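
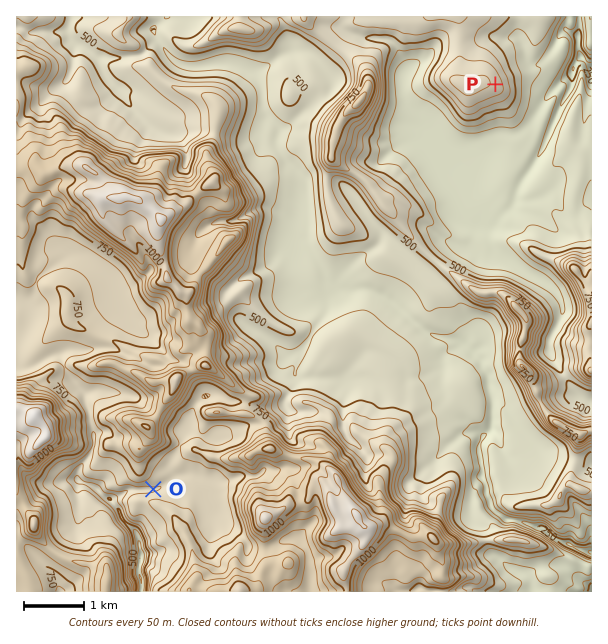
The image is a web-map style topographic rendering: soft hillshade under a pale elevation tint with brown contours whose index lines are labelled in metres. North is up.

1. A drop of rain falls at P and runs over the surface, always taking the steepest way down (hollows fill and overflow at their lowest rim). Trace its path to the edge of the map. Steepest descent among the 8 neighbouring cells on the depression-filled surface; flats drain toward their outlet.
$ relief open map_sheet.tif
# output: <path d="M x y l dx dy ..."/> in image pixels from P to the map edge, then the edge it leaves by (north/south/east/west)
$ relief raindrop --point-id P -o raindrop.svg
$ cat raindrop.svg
<path d="M495 84l36 0 12 11 6 0 23-23 0-4 6-8 6 0 7 8"/>
exit: east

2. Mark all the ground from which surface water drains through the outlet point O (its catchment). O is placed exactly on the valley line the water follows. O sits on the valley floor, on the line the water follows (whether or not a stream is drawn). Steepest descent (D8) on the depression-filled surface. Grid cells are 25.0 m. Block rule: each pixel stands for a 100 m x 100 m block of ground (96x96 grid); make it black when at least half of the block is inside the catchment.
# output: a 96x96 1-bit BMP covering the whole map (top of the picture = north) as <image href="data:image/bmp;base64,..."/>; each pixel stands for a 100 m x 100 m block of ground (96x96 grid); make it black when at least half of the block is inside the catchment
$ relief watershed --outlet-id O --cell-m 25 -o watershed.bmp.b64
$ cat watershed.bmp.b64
<image width="96" height="96" href="data:image/bmp;base64,Qk2+BAAAAAAAAD4AAAAoAAAAYAAAAGAAAAABAAEAAAAAAIAEAAATCwAAEwsAAAIAAAAAAAAA////AAAAAAAAAAAH/wAAAAAAAAAAAAAH/wAAAAAAAAAAAAAD/4AAAAAAAAAAAAAD/4AAAAAAAAAAAAAD/4AAAAAAAAAAAAAD/8AAAAAAAAAAAAAH/8AAAAAAAAAAAAAH/4AAAAAAAAAAAAAH/4AAAAAAAAAAAAAP/4AAAAAAAAAAAAAP/4AAAAAAAAAAAAAf/4AAAAAAAAAAAAA//8AAAAAAAAAAAAB///AHAAAAAAAAAAD///gHAAAAAAAAAAH///+OAAAAAAAAAAH///+MAAAAAAAAAAH///+MAAAAAAAAAAH////8AAAAAAAAAAP////4AAAAAAAAAAf////wAAAAAAAAAA/////gAAAAAAAAAA////wAAAAAAAAAAA///+AAAAAAAAAAAAf//8AAAAAAAAAAAAP//8AAAAAAAAAAAAP//8AAAAAAAAAAAAP//8AAAAAAAAAAAAH//4AAAAAAAAAAAAD//gAAAAAAAAAAAAD//AAAAAAAAAAAAAB//AAAAAAAAAAAAAB//AAAAAAAAAAAAAA//AAAAAAAAAAAAAA/8AAAAAAAAAAAAAAf4AAAAAAAAAAAAAAPwAAAAAAAAAAAAAADAAAAAAAAAAAAAAAAAAAAAAAAAAAAAAAAAAAAAAAAAAAAAAAAAAAAAAAAAAAAAAAAAAAAAAAAAAAAAAAAAAAAAAAAAAAAAAAAAAAAAAAAAAAAAAAAAAAAAAAAAAAAAAAAAAAAAAAAAAAAAAAAAAAAAAAAAAAAAAAAAAAAAAAAAAAAAAAAAAAAAAAAAAAAAAAAAAAAAAAAAAAAAAAAAAAAAAAAAAAAAAAAAAAAAAAAAAAAAAAAAAAAAAAAAAAAAAAAAAAAAAAAAAAAAAAAAAAAAAAAAAAAAAAAAAAAAAAAAAAAAAAAAAAAAAAAAAAAAAAAAAAAAAAAAAAAAAAAAAAAAAAAAAAAAAAAAAAAAAAAAAAAAAAAAAAAAAAAAAAAAAAAAAAAAAAAAAAAAAAAAAAAAAAAAAAAAAAAAAAAAAAAAAAAAAAAAAAAAAAAAAAAAAAAAAAAAAAAAAAAAAAAAAAAAAAAAAAAAAAAAAAAAAAAAAAAAAAAAAAAAAAAAAAAAAAAAAAAAAAAAAAAAAAAAAAAAAAAAAAAAAAAAAAAAAAAAAAAAAAAAAAAAAAAAAAAAAAAAAAAAAAAAAAAAAAAAAAAAAAAAAAAAAAAAAAAAAAAAAAAAAAAAAAAAAAAAAAAAAAAAAAAAAAAAAAAAAAAAAAAAAAAAAAAAAAAAAAAAAAAAAAAAAAAAAAAAAAAAAAAAAAAAAAAAAAAAAAAAAAAAAAAAAAAAAAAAAAAAAAAAAAAAAAAAAAAAAAAAAAAAAAAAAAAAAAAAAAAAAAAAAAAAAAAAAAAAAAAAAAAAAAAAAAAAAAAAAAAAAAAAAAAAAAAAAAAAAAAAAAAAAAAAAAAAAAAAAAAAAAAAAAAAAAAAAAAAAAAAAAAAAAAAAAAAAAAAAAAAAAAAAAAAAAAAAAAAAAAAAAAAAAAAAAAAAAAAAAAAAA="/>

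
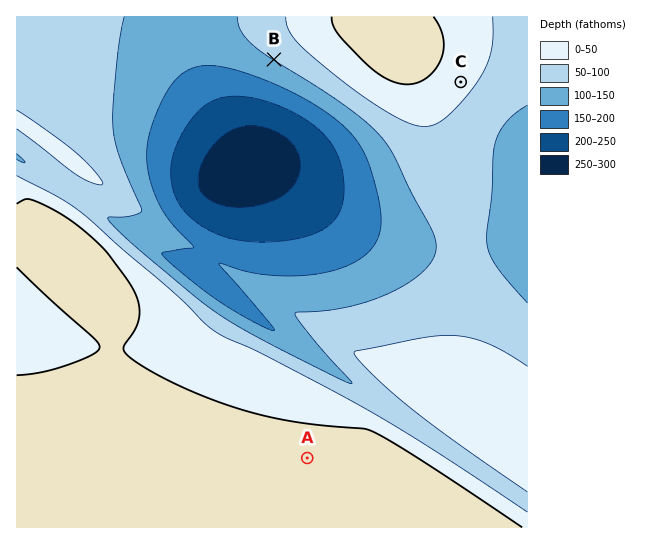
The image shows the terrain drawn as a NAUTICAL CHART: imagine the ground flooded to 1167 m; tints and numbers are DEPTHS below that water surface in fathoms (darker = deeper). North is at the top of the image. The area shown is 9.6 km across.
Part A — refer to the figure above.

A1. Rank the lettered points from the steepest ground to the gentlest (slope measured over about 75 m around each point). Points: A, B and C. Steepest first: B C A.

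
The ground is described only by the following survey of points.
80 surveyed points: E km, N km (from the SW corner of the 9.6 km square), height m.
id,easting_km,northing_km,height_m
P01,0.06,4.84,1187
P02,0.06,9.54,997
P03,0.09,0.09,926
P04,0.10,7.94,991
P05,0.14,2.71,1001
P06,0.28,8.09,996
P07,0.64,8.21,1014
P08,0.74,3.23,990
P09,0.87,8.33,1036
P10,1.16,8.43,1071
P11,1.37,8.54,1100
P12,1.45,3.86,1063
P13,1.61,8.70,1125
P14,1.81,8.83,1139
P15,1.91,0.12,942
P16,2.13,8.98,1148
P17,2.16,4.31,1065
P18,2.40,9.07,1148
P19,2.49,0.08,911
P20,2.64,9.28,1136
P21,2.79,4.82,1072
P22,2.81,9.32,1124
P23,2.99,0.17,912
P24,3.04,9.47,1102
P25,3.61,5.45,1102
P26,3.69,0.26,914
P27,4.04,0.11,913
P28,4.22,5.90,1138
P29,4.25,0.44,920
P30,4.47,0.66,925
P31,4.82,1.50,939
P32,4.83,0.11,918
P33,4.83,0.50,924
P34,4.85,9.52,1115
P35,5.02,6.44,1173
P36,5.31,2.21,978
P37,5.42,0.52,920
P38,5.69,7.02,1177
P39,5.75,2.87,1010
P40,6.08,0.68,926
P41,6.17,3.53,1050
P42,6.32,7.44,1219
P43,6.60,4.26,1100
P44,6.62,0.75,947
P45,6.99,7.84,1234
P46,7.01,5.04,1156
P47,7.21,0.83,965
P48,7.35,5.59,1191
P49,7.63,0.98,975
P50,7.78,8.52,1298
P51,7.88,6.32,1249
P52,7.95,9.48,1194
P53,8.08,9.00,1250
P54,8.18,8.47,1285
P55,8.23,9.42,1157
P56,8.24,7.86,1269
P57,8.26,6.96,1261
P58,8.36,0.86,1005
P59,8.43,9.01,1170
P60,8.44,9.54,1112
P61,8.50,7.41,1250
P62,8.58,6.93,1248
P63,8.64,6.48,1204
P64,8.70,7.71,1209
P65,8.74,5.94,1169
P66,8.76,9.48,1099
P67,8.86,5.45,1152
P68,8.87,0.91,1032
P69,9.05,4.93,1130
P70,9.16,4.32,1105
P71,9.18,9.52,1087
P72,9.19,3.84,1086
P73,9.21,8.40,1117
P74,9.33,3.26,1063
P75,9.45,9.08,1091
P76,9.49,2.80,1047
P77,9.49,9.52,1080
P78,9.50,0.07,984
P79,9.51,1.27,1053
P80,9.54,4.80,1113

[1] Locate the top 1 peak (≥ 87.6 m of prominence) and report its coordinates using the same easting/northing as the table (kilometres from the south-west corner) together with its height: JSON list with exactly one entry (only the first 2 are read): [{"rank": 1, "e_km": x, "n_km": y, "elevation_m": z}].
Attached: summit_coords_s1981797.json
[{"rank": 1, "e_km": 7.94, "n_km": 8.46, "elevation_m": 1305}]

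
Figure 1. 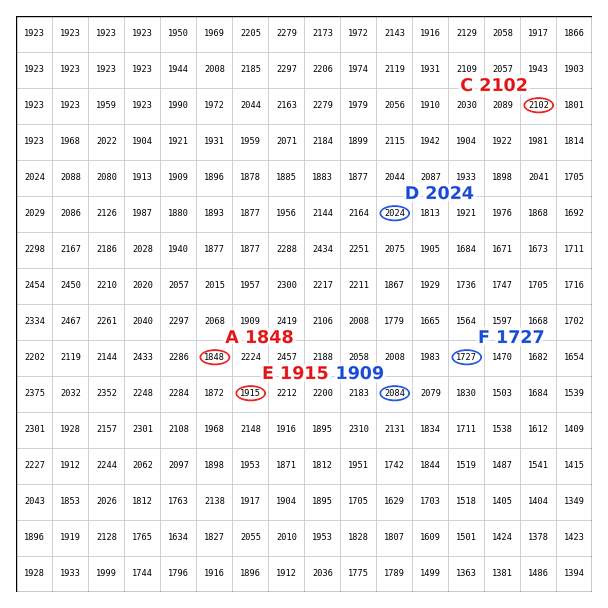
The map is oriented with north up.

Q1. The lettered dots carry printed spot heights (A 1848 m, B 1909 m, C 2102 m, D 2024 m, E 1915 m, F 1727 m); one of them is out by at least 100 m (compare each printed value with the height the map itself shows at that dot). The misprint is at B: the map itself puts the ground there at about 2084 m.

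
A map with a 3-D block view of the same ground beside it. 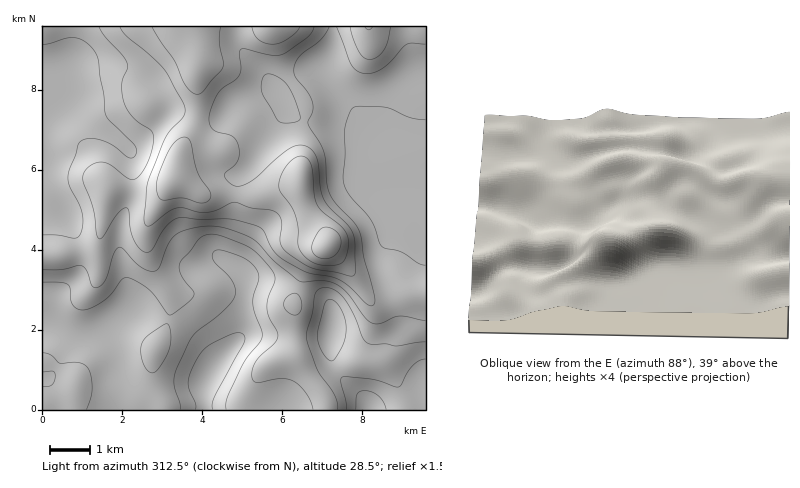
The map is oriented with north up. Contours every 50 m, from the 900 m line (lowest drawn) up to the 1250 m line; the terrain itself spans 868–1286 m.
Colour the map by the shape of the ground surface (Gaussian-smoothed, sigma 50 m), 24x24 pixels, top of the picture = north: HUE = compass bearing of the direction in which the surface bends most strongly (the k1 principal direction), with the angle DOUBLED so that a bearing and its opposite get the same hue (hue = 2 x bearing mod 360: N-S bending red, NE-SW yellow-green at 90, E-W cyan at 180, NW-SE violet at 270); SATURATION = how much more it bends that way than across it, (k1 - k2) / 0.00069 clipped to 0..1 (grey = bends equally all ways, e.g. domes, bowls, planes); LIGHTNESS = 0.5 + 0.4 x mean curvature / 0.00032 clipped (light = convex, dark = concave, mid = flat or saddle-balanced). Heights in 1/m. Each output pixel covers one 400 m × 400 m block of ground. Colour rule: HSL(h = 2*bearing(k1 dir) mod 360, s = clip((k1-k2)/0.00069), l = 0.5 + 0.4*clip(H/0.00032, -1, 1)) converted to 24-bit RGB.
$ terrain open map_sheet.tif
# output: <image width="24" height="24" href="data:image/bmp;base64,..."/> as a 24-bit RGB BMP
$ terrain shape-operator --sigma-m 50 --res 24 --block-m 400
<image width="24" height="24" href="data:image/bmp;base64,Qk32BgAAAAAAADYAAAAoAAAAGAAAABgAAAABABgAAAAAAMAGAAATCwAAEwsAAAAAAAAAAAAAinWmnmeju76JXWyVX2adfHacfWuTptKcpMvONSLGBAq4x6vTz6SYj4hrY3FlY1RlWFBpzfK65uzUVRB3IhQpWX9DotR/aHWUdFt9oHqnysypV2yVYV2Kg1mIqYdlpNxpiIpHMTdFGT5UU1aj6ZCcwXNrb2FVTEtcZc2Lsve4qQtBTAQjPGNiQ9NbXsRZXmVyYZWLYLWiyK+kileYXVR2ckeAyah8y89rhntcRmJlIVhYHGFhzn+08rvYwIfLapC2kPagMJenowCczp7ekqXak8eya5RbSVpVlZe0YpyTlHlgo1mDclSIUEaMzb2t1ruxnIOXYFh7QWJhElQ9G4BZ0pWo56Hb1KrZv+exIBZYRiyUy5SXqW9rrXuQvWaEX0ZXj3pYh1xPfHFMfnheY2OBTImkjbWg2piXuWuMk1OIZWZ8SX1pEj4nPEkUqI4T59wv7e0xERIoKS9OxEg72Y0uUnc2m1Nnt26veGpUjUVDpp5ASoFBVn5iUn1jZG9NyIhNtlxhpWqQeYCRZ3eSM0CASD+Hwbl/x8523uaMFC1WGhQ9iCAm9NyIYrigSm9ziZ1wZWeEh1Kw25ecf61KNH5UVGhhXk5QurNanKV2oIKno42jZYCdMFKfKkq10sTN1tnM6d3GIQ5CJQgrzsIv0f3Ocj7Pl264fpS2aG88LmdGw2eI7s3BOYufSjljcWlPhtN5c7W2dHaqrKW8eXm4PEqXKld7r7Vu1JRU6j0AMQIRFA4lzP/Odu+gUS+PlcLKgJLPl5ZLLppBIG9d9/LITjWcYSFzm8ZrXehrUnZyVo9ifZt0klF4cD5mNxwpYj4HbjcAogwArikpV//EzP/cKECeTlqhe6Z0amRXwL72ycrwFB/H7/CoRh55ciiS3vG7TLlNYEJRWaA8Ulc2XiYhSRkaRRY4xXF8gIbby8T72tvxyv3jKux2GBlOWWh7jWxceGNka6CPsGmhdBad9921JxhxWzWu+frRfpNMT0l5o4I+IhETWy8mZ0mDHbfhpd7qnbHXWrbW793c7OzfVWrhHg5cbV92g3hygHt9f49UZUBHRSVW+t2wIiWYJlOq+t7RvV5HQiVCnhgNZGgyPbuibbixMrh9KW5KoolUQbhBkv+f4fPYzwDKZxd9enCBgYGAf36BkIdrYjdjQzRV7+CNwcJIC0RX4Hd//oSQQR1lu5DQzezxOZrvdH/EiH+xN2Z3Vp1IlPp6Uv9haCMcUgougVBzf3yAgYF/gH5/kWaTdS2GV2CPwd6m3Lm4AzWicC20+snPeXfivPv5xdXvPDDgWWrKqH/TjmDRfoa/5f/MJZMyLg8sd0tpf3l8f4B+gH9+gH9+ZVKDRze2o7XX0urdsdbSCgahMBS489jY4enRbceUaTY+akM0P3pdS1+UmGe+xJ7P+/7NMyl0JRtOcm59f35/gH5+gH99gIB9WVZtQoNnPL5Qt9GBsGVKIRUuEyQ24r+Z9OS8kk5hizOFmbGAQa2LJXV4R4KfqM3R+enSoRjLLyV3bXCBfn6AgX6Bgn+CgYCCVlWPfpyhXKliiKhEiTYzWC5EEjoxO889+eLSsGGqT3W/v7LJl3ClPmFqK2xJSsQt98JduR12XDyAcm+AfX5/fn+AgX+BgICCXHuIcpiJmHx8lVdWeDlSiEZZO59KAaNL2MBw2YV4QYNnjmRdtl55cWKEUYBxYJJBuoonkWJJXVN3dnR+fX59fn99gYB8gYF8cH92YX9mfWhqo1aQpUemmYWstdW/LqSYUFIi/bIvbJ08OFlOm31llXyTa3OJe19xuKp3eaWIVFKFeXSAf357fX99gIF/gYF/fYB+c356X2RvcVNwj2yXmsuvoMSqiyaPbyZQ7PR9kLNUMUxFUo9DbIpoel16hmWAn8uYhWqheUqDgmhefYdfbINse4KAgIGDgIF9eHV/Z1d+Y12Hf6ySlr14fkA4URpGmWur8PLXt2t9VYCTTb+KTHJ6bE9dabxvebR5gkF+jDx5qkg8lqk1OYc2WIBidn9zeoRdanRmWlhwY4F6k55alV88eDRFTlN7ZMWO2NqvwaLJl7jUhEa4Vx46ipAwX9UaSVguWj1XbzeB0GKK3MqhSa5oO3RiZW9TfJZPUmpQU1ZacWZUinBMinNbaHeSe66tabqLn718uMGFgFFccgtety1pssp8pbpLN2MxJWtVIyFaun5z7ezOl6q7OjaThlx9mqO1WGKhTFiZZGSnkIuxlZ60dI2rgKOVgpx1mq1hv7lhXUF2NxN/1K/W5uLnwLPcqbrfGWnSCAtvx8CV5Oy7jad5OyiHnIKv"/>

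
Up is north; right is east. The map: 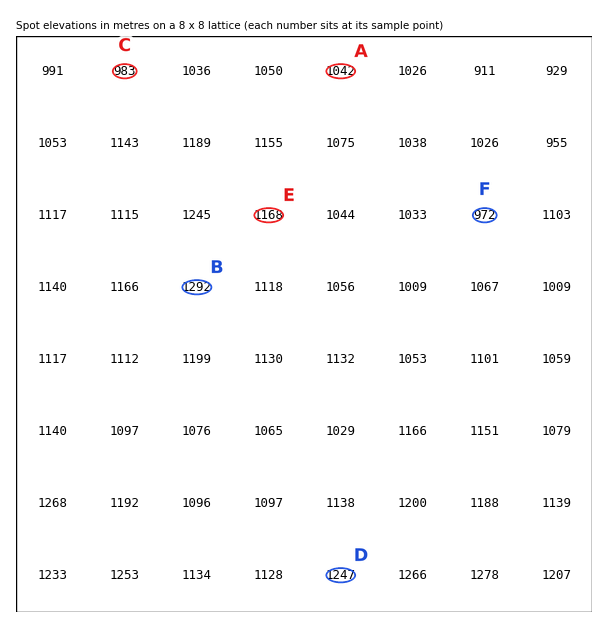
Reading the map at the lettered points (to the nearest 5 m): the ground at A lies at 1040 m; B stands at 1290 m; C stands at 985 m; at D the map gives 1245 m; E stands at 1170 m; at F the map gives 970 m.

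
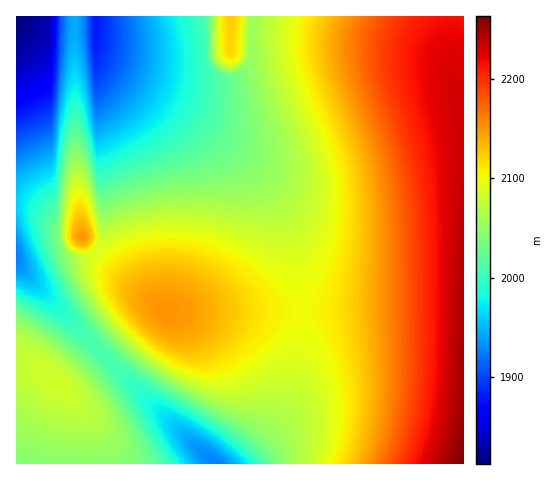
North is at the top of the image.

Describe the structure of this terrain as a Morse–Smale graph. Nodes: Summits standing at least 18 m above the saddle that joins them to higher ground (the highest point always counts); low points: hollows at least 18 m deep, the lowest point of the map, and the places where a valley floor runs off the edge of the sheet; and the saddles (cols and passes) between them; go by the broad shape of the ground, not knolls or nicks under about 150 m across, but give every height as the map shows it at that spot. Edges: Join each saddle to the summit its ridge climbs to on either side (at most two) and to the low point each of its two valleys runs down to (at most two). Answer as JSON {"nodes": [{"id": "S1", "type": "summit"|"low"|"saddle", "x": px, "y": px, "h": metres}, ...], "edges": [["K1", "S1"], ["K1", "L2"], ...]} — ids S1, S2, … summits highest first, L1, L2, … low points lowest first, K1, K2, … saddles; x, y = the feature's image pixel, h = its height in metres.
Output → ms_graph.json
{"nodes": [
{"id": "S1", "type": "summit", "x": 463, "y": 463, "h": 2264},
{"id": "S2", "type": "summit", "x": 167, "y": 311, "h": 2152},
{"id": "S3", "type": "summit", "x": 82, "y": 236, "h": 2150},
{"id": "S4", "type": "summit", "x": 231, "y": 18, "h": 2125},
{"id": "S5", "type": "summit", "x": 54, "y": 381, "h": 2083},
{"id": "L1", "type": "low", "x": 17, "y": 17, "h": 1812},
{"id": "L2", "type": "low", "x": 95, "y": 28, "h": 1879},
{"id": "L3", "type": "low", "x": 17, "y": 256, "h": 1924},
{"id": "L4", "type": "low", "x": 216, "y": 463, "h": 1927},
{"id": "K1", "type": "saddle", "x": 302, "y": 311, "h": 2102},
{"id": "K2", "type": "saddle", "x": 97, "y": 251, "h": 2089},
{"id": "K3", "type": "saddle", "x": 252, "y": 22, "h": 2057},
{"id": "K4", "type": "saddle", "x": 102, "y": 353, "h": 2011},
{"id": "K5", "type": "saddle", "x": 75, "y": 21, "h": 1944}],
"edges": [["K1", "S1"], ["K1", "S2"], ["K1", "L2"], ["K1", "L4"], ["K2", "S2"], ["K2", "S3"], ["K2", "L2"], ["K2", "L3"], ["K3", "S1"], ["K3", "S4"], ["K3", "L2"], ["K4", "S2"], ["K4", "S5"], ["K4", "L3"], ["K4", "L4"], ["K5", "S3"], ["K5", "L1"], ["K5", "L2"]]}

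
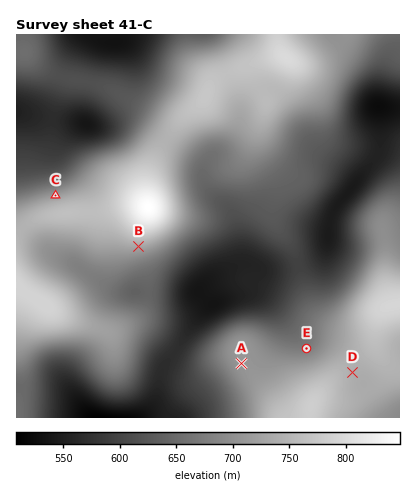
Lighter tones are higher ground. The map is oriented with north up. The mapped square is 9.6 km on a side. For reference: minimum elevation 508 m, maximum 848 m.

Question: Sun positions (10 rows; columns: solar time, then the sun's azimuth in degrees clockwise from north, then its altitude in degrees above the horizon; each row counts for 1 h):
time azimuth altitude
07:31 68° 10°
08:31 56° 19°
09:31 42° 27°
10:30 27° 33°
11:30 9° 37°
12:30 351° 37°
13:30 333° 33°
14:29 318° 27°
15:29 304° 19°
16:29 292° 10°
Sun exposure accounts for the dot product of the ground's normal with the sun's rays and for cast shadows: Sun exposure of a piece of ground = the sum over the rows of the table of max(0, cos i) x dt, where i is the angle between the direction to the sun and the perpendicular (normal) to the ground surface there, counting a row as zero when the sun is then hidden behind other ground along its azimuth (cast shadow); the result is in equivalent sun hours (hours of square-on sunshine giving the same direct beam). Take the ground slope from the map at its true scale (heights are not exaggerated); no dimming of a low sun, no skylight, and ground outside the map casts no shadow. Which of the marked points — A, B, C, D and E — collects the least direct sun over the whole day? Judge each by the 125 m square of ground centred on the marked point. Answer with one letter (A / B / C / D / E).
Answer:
B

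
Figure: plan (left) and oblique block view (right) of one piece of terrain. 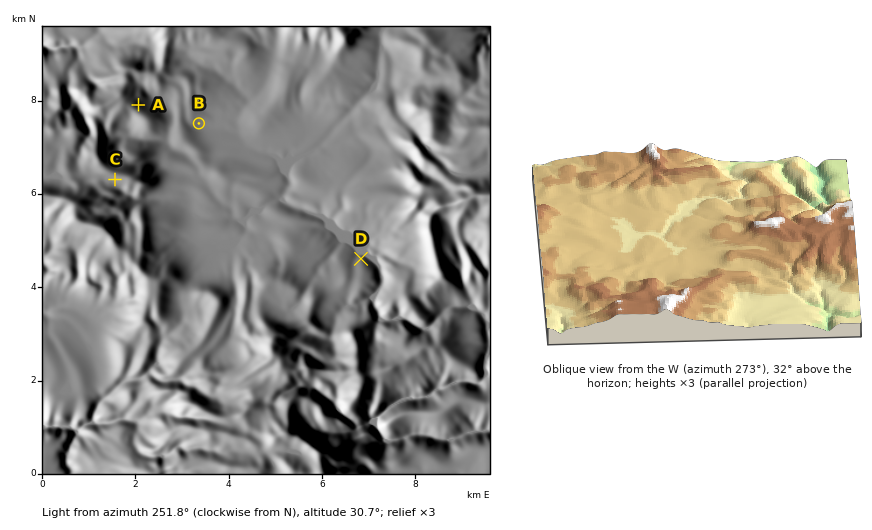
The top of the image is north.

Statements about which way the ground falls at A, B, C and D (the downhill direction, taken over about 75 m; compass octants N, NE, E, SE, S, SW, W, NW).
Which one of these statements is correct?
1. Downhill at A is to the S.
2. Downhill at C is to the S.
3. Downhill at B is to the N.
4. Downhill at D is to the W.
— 2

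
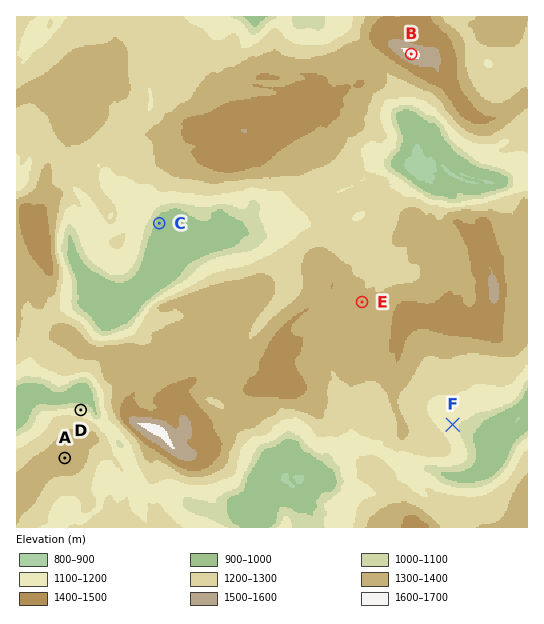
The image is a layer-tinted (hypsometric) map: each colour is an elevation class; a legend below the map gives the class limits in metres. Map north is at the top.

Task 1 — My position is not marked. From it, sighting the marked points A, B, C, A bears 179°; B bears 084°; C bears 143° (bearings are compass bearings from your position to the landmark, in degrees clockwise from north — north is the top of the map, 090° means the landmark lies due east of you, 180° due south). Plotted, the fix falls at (59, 91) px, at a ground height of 1360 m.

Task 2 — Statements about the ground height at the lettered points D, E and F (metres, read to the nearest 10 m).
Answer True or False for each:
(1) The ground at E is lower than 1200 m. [False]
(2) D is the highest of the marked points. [False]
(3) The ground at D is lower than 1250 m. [True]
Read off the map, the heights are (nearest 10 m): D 1100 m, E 1350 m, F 1110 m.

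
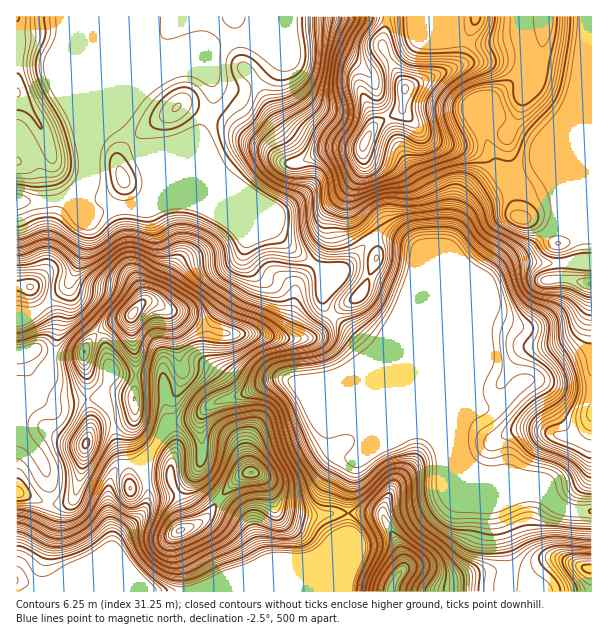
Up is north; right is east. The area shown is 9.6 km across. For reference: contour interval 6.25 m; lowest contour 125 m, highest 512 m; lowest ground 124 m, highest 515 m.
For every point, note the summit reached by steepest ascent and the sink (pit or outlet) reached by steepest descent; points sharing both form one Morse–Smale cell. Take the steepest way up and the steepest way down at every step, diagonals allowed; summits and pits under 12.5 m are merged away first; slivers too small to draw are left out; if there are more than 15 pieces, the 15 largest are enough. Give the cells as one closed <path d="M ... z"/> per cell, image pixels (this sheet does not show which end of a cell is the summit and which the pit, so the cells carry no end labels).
<path d="M591 16l-205 1-4 28 7 13 18-9 10-9 44-2 10 5 26 0 24-6 3 8 2 14-4 13-35 33-3 27 12 33-30 29-6 12-14 42 14 33 0 33-28-66 0-29-6-27-23-36-13-34-4-4-16 13-6 12-2 27-8 15-4 10 2 11 4 9 20 24 2 16-17 39-20 13-9 8 28 24 14 18 8 18 74 74 8 16 10 10 41 18 27-1 16 14 14 5 20-1 0-120-20 0-30-10-15 0-32 26-15 2-12-6-7 8 1-72 22-54 20-16 17-6 43 2 28-3z"/><path d="M386 16l-303 0-1 127 3 18 3 0 12-26 21-18 12-18 17-15 18-12 9-4 15 0 15 6 5 9 0 21-14 36-44 43-6 14-9 9 10 0 18-6 21 0 18 6 15 0 51 22 18 19 32 23 2 35 9 9 8-7 20-13 17-39-2-16-20-24-4-9-2-11 4-10 8-15 2-27 6-12 16-14-8-19-4-15-8-12 5-1 17-11-6-14 4-19z"/><path d="M188 200l-21 0-18 6-15 2-26 0-12 6-9 0-13-5 2 4 10 9 0 15-4 18-14 32 10 25 18 20 3 0 12-8 20-8 15-15 9 1 16 10 12 2 23 14 21 6 33 0 21 4 25 0 14-8 12-15-8-10-2-35-4-4-28-19-18-19-51-22-15 0z"/><path d="M149 301l-6 1-12 14-20 8-14 9 7 11 5 19 0 17-6 13 7 23 3 4 4 0 17-7 0 6-7 16 2 29 14 2 2-2 1-6 22-34 26-4 19-17 32-9 22-12 11-3 18 3 108 46 22 0 14 8 2-1-60-60-8-18-6-7-18-20-17-14-15 16-7 5-30 1-21-4-41-2-13-4-23-14-12-2z"/><path d="M285 379l-13 1-27 14-32 9-19 17-26 4-23 37-1 9 2 13 24-3 5 11 2 1 21-24 4 14 17 17 21-23 12-4 8 3 5 5 11 26 6 5 24 5 41-4 7-42 7-12-14-1-10-5-5-9-2-20 12-3 21 0 32 13 9 0 4-4z"/><path d="M426 428l-15 0-27 12-13 8-15 14-7 30-1 20 24 0 12 4 12 23 7 21 0 9-11 15 0 8 112 0 4-17 0-18-14-56 6-3 13-4 1-2-40-17-10-10-4-10-19-19z"/><path d="M521 37l-24 6-26 0-10-5-44 2-10 9-17 10 14 27 0 10-1 12-5 6-9 2-1 4 15 36 23 36 6 27 0 29 27 66 1-33-14-33 14-42 6-12 30-29-12-33 2-22 2-8 19-16 16-17 3-15z"/><path d="M591 262l-70 0-17 6-20 16-22 54-1 72 7-8 12 6 15-2 32-26 15 0 30 10 20-1z"/><path d="M81 16l-65 1 1 183 31 2 18-3 12-10 6-9 2-18-4-19z"/><path d="M176 492l-24 6-12 18-24 21-4 14-22 14-22 11-8 9 1 5 2 2 138 0 42-16 21-12 0-6-6-10-8-23-13-14-18-12-8 13-10 10-16 7 1-14-5-15z"/><path d="M111 420l-10 2-10 7-6 15-1 18-8 32-7 8-21 2-4 11-14 25-14 30 1 12 6 0 13 6 23-2 9-10 22-11 22-16-4-54 2-16 10-14 1-7z"/><path d="M542 492l-21 0-21 6-6 3 14 56 0 18-3 7 0 9 86 1 1-80-20-1-11-3z"/><path d="M252 472l-12 4-17 18-3 6 17 11 11 11 16 36 0 6-21 12-40 16 31 0 9-3 72-30 20-18 13-7-1-22-41 4-24-5-6-5-11-26-5-5z"/><path d="M372 512l-24 0 0 22-13 7-20 18-80 32 155 1 4-11 9-12 0-9-7-21-12-23z"/><path d="M192 68l-15 0-9 4-18 12-17 15-17 23 17 21 13 12 6 27 0 5 46-47 13-32 0-30-4-4z"/>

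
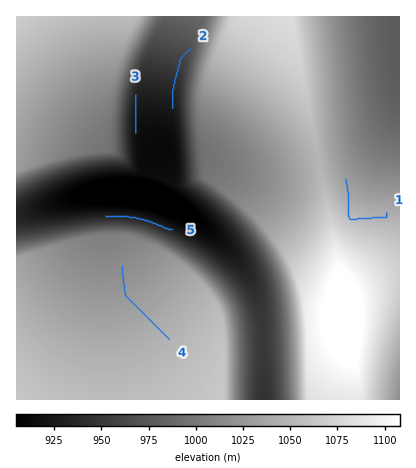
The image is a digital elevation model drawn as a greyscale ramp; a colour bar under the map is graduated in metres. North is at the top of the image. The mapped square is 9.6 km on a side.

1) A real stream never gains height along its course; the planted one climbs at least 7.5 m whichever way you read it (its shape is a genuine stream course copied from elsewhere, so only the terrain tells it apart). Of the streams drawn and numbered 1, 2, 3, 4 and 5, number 1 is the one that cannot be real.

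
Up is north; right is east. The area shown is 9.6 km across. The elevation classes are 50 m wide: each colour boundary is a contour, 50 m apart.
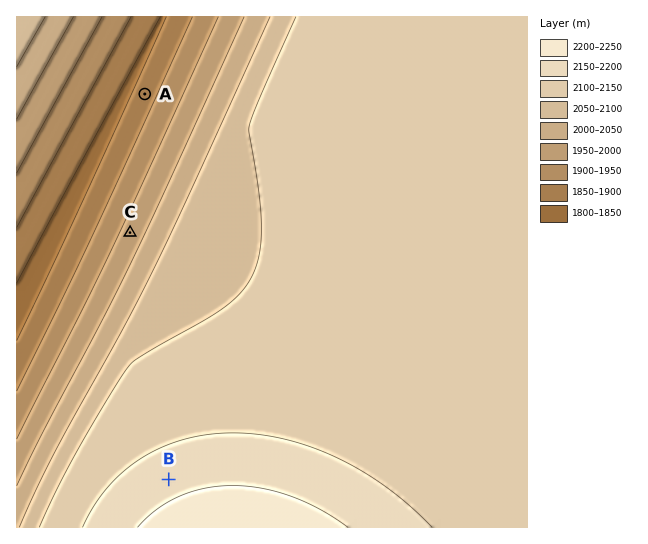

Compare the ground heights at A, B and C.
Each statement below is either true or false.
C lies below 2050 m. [true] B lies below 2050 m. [false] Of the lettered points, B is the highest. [true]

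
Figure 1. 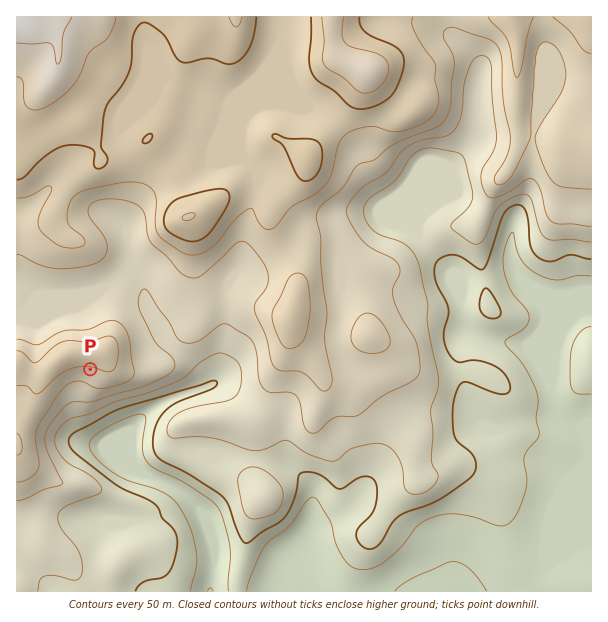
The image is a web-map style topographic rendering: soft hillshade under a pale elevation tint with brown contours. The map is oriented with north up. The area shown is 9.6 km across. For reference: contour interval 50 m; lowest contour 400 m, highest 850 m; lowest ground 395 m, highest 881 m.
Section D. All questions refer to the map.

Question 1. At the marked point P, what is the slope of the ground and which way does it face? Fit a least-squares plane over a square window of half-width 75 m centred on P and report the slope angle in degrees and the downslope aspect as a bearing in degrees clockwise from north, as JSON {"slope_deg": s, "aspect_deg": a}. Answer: {"slope_deg": 10, "aspect_deg": 193}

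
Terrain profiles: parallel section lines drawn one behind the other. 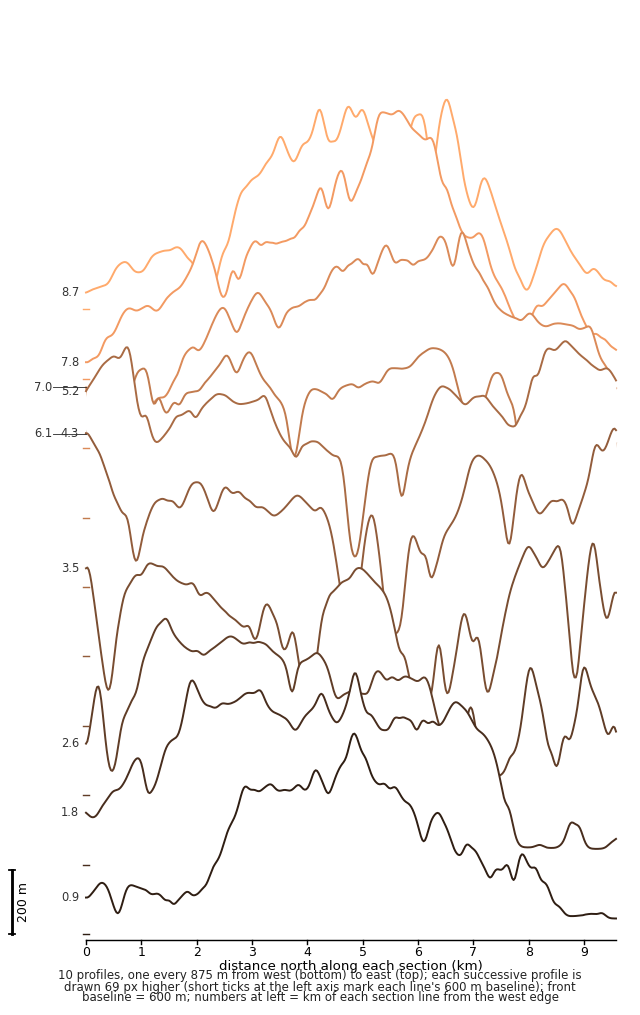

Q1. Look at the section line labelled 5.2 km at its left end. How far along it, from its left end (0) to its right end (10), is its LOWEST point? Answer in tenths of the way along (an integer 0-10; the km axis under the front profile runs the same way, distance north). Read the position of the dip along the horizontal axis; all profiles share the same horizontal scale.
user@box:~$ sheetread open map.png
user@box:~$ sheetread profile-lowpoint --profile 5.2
5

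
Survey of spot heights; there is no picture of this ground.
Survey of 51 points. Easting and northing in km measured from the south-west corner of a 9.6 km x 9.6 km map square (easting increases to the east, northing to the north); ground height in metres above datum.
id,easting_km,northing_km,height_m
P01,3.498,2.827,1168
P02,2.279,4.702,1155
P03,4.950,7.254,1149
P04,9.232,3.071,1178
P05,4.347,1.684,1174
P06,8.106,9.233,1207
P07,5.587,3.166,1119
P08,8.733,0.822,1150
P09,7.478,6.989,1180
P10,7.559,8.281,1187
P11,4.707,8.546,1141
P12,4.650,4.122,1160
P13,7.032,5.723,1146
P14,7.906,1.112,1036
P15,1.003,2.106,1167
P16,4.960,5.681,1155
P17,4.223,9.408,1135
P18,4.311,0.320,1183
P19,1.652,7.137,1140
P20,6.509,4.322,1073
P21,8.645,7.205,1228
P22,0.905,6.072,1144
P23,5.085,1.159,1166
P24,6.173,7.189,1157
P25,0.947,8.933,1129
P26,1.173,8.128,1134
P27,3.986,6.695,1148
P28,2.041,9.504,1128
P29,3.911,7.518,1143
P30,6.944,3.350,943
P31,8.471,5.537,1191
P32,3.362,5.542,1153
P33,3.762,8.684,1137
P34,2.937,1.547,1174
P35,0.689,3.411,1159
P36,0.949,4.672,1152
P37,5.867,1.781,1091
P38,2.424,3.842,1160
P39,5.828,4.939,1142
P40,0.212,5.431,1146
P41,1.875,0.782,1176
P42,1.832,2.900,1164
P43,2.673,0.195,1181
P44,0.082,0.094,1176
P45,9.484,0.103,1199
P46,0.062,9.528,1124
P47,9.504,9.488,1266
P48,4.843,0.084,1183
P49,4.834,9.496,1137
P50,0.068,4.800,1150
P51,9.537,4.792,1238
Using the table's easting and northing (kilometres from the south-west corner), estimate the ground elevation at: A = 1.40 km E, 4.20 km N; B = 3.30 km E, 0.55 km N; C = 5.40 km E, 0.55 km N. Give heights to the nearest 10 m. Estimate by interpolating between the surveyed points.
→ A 1160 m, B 1180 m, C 1170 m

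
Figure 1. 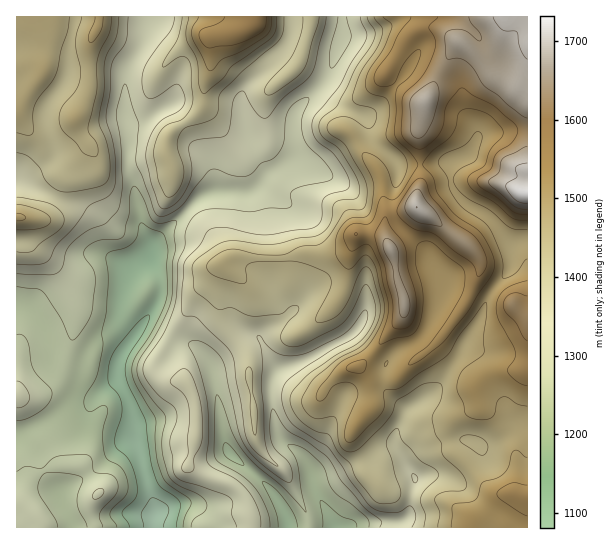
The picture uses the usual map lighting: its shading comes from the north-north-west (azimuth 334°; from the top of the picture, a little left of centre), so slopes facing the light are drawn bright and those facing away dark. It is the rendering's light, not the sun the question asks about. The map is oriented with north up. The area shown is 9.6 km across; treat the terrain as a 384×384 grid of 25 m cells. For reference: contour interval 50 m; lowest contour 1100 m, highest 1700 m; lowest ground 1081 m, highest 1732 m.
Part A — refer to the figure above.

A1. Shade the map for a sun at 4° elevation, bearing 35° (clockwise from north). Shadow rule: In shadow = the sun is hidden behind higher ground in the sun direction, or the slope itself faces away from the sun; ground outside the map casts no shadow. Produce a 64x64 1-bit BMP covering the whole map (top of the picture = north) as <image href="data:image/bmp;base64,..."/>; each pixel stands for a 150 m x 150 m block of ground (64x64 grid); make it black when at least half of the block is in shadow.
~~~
<image width="64" height="64" href="data:image/bmp;base64,Qk0+AgAAAAAAAD4AAAAoAAAAQAAAAEAAAAABAAEAAAAAAAACAAATCwAAEwsAAAIAAAAAAAAA////AAAAAAADh/5z///+HgOP//f///4fA9///////h8B7/////54PgYD/+//+GDgDwP/3//wf8APB/5//+D/gAAP+P//4P8AAB/4///h/gwAH/z//+H8QAA//P3/4fvwAD/8/f/Bz/iAP/z//8iP8MA//P3/gAX84D/8/f+Bj96AP/z5/8PvnwA//Pnx4/+fAB/4+fnz/x8AH8H7/fH/HwAfgfv//Hn+AA8D8/++OfwAD//z//8I/wAP//H//4D/AAf/5///gP8AB///7//AfwgD/////4A//AP/////nD78Af/8P/8eHPwx//gf/x8Y+Dn/+B//H4D4ff/wD/8/wPh//+Af/j/A+H//gB/+f8Dw//gAH/5/4MD/+AAB/v/48f/8AAP9/3z8//wAD+3+f/h/8AD/gfj/gB/4Af/58f8Bj/gB//3B/wfv+AH/+IP/P+fx4P/8A///5/H4//8H/Phn4Ph//4fA8A/gcH//z9zwD+AAf//P+PwPwcE////w7g/HwD////jPD8/OH9///I8H754f/8P+jgf/nh5/w/8EB/8OAP/D/wAH/w/G/+P/AAf/z+f/g/4AB//n8/8D/AYD//Bz/gPwBwP/+AH84+ADgD/8AeBzwAOAP/wA8H+GA4A//gD8fz4BgB//AP5+fgCAHh8Afjx4AAAcABB+APgAwBwAGD+A8A=="/>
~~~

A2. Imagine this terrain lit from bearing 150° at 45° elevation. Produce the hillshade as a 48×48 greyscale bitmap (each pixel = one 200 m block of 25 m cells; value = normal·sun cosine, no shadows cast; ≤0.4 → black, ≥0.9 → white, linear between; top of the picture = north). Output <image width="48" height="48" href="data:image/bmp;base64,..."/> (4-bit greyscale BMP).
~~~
<image width="48" height="48" href="data:image/bmp;base64,Qk32BAAAAAAAAHYAAAAoAAAAMAAAADAAAAABAAQAAAAAAIAEAAATCwAAEwsAABAAAAAAAAAAAAAAABEREQAiIiIAMzMzAERERABVVVUAZmZmAHd3dwCIiIgAmZmZAKqqqgC7u7sAzMzMAN3d3QDu7u4A////AJmZmqqpqqhTR5mZqqqZq7uqvJdneImpqpmZmazMu6l1V4iJqaqZqrqrzbh3d3mqqpmZmIvu3LupiZmZiaqpqqqbzch3ZmeZqYmqmGi8y7q7y7qYeru6maqaqqdWZmZniImruYZ5qpiby6h2m7y6mJmZqql3eIZVZ4maqqhnmYZpunVYqrqrmImZmqqpmZh2eIiYiJmHiXZnq5eJq4irqaupmqqqqZiHiImYiImpmGV3rLqYuom7qZ3bqqqZmZmYiJmZmIm7qGRXnMuHuqu8uXvtypmZqqqpiLqZmZm8qXVWi7p3q7q7ymjO3JmZq7u6mdy6mZmrqYh3i7lnq6iby3ac3KiIiau6qszLqpiaqZqpmrlnq5d5u5Z6zcmHiJqqqqqruqqJmJqqqqh4qnVWm7iJvdyoeJqqq5mZq7uoh4mZqqh5u3QzWcuqrO3Kh4mqqpmZqqu5VYh4mqhoq5ZCE4u6mL7cl3iZmZmZmqvKQVmHiqh4q7uWEAOLp4vduHeHeJqZmqrLYBeYmqmYmrzckwAIyois2oiIiJmZmrq8pASaq6qZmZrO3HEBrcmK3JiZmJmZmruruCF6uqqquoeL3togO+2XvbiJmJmZmry6u2E5qqqry6hnre2ABt23fNp4qZmZmqu6m6MXqqqru7qHet61FLy5aNx2maqpqqu6ibckmqqqqquod73HNZu6dr2DaLu6qqu6iJgzequqqqq6iJzHR5qql53EJd3Lqqq6mHdDaauqqqqqqazHSJqqmIzZVN3cupqrqYYzRoqqqqqqqa3YaaqqqpvLh8zcy6q8ypdCM0aIh4iZmJzZequ6q7qqmLvN3czN3KhlVDRFVERVVnvJeKzLqqiaqczd7t3MzMt2d2VVVVQzIjeYd6zbqGeau8zMzdzMy723Z3Z3d3ZlQhE1eazbhVeazYeJq8zMypz8ZWZ3eIiHZTIjV4qodnmqzUVoq8zMunnvt2d3iImYZURDUzeHeau6q1eJvM3cunjO65mZiJmIZEVVdASImaqqmYmZq7zcuXit3bu7qZiId2d3hxKJmGZ4iJqZmqvLuXirzLqrupmZmYiIiFWJl0I1eKqpmaq7p2iqu7qqq7qZqYiIiZnLqXQjVruqmaqrplequ7uqq7qaqpmImqzu25dCNbuqqqmap0WczLuqqrqYmqmIiJve3LllVbqZm7qamFJazMuqqrqGV4iHZWnNzLqZiLuoiby6mYU1nMu6q8uFM1iYZFi8zMuqqru4d6zLmbp1aru6rNynQ1iqhEeszMy6qpvKd5zbmKy4aczKit7aZDabtjSLy7u6qZrMl5vLl5zJad7biK3tljNZykJZu6qpmZm8qJvLl3rKaM3tqHrduEIkm4RIu6mZiZmbqazMp1e6eL3uyoetyWIBSrdGq6mZmZmaqazduWWKmb3v/aiMyoQQJ7pmmqmZmZmaqIztynVWeavf/9mL25dCJJuWeZmamamqqHrcuoZDRoms79qK3Kh2VGmXZ5maqamqqWnMupdTNGd5ztuK3Kh4h1aHVomaqQ=="/>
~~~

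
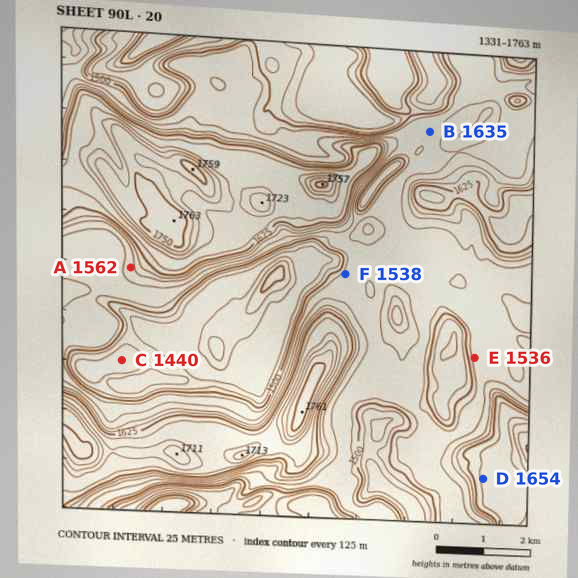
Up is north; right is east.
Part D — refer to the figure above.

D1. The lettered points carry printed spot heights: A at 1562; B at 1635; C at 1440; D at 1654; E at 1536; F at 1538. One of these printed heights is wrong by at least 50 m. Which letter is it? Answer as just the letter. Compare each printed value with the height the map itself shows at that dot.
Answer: B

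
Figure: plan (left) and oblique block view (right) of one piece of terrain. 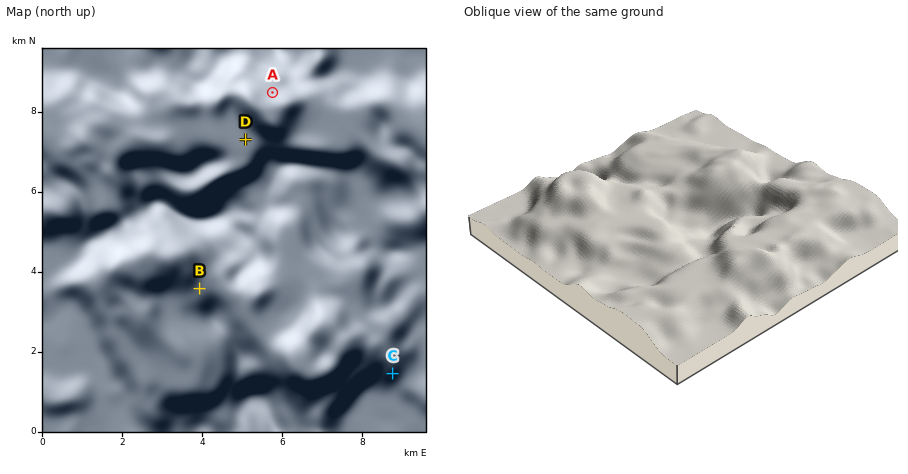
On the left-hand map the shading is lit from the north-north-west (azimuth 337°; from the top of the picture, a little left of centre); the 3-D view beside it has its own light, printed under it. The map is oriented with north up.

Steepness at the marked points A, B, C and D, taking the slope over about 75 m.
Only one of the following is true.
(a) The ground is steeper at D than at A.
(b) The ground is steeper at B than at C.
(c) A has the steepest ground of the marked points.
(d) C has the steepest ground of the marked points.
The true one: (c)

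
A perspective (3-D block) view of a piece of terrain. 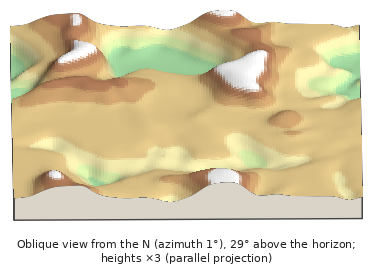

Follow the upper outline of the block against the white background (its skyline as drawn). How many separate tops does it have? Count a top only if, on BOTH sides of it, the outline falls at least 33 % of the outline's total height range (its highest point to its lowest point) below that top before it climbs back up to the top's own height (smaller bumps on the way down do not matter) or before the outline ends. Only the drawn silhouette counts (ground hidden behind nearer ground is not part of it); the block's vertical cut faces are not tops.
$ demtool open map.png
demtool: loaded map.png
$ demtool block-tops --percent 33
0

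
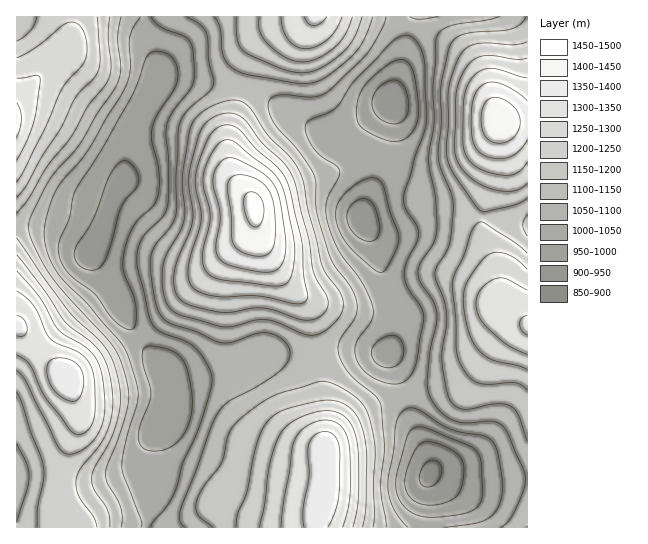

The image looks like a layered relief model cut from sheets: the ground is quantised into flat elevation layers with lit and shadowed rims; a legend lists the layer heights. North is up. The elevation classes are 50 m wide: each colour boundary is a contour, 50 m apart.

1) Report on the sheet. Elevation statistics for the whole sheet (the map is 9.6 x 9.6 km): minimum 890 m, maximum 1470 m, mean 1140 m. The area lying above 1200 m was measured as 30.9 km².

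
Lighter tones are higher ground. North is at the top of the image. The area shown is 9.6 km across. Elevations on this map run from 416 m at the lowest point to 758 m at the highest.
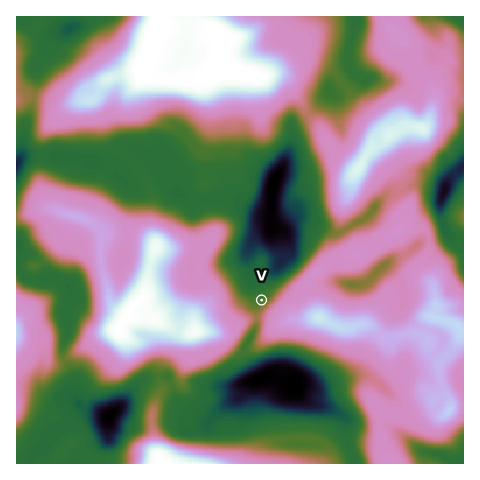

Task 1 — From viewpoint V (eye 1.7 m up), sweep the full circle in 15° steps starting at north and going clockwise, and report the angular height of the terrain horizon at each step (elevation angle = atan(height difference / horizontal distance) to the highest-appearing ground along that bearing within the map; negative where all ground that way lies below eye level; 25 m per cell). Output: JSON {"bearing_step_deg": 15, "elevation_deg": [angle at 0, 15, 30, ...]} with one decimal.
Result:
{"bearing_step_deg": 15, "elevation_deg": [2.5, 0.8, 1.8, 1.9, 5.0, 9.0, 11.9, 14.3, 16.1, 16.6, 15.7, 13.1, 9.4, 6.5, 7.4, 8.7, 7.8, 7.2, 6.6, 5.8, 4.4, 3.5, 2.9, 2.5]}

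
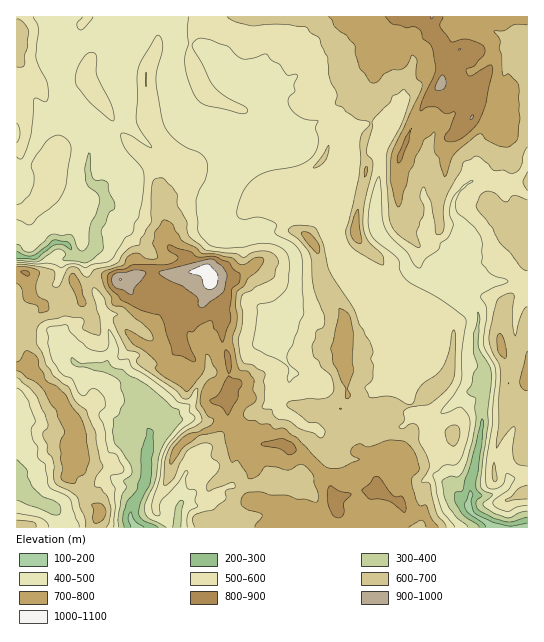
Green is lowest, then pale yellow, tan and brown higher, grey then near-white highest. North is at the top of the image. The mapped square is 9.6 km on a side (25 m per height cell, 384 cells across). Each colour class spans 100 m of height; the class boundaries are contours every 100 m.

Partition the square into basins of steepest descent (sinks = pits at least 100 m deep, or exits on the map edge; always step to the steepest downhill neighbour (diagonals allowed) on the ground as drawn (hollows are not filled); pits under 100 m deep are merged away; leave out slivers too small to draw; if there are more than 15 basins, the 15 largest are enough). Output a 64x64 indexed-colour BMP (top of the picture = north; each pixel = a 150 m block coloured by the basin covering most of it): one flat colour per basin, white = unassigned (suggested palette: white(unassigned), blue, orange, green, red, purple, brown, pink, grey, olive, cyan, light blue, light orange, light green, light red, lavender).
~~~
<image width="64" height="64" href="data:image/bmp;base64,Qk12CAAAAAAAAHYAAAAoAAAAQAAAAEAAAAABAAQAAAAAAAAIAAATCwAAEwsAABAAAAAAAAAA////ALR3HwAOf/8ALKAsACgn1gC9Z5QAS1aMAMJ34wB/f38AIr28AM++FwDox64AeLv/AIrfmACWmP8A1bDFAEREREREMzMzMzMzMiIiIiIiIiIiIiIiIiIiIiIiIiIiREREREQzMzMzMzMzMiIiIiIiIiIiIiIiIiIiIiIiIiJERERERDMzMzMzMzMzMyIiIiIiIiIiIiIiIiIiIiIiIkRERERDMzMzMzMzMzMzMiIiIiIiIiIiIiIiIiIiIiIiRERERDMzMzMzMzMzMzMyIiIiIiIiIiIiIiIiIiIiIiJEREREMzMzMzMzMzMzMzIiIiIiIiIiIiIiIiIiIiIiIkREREMzMzMzMzMzMzMzMiIiIiIiIiIiIiIiIiIiIiIiREREQzMzMzMzMzMzMzMyIiIiIiIiIiIiIiIiIiIiIiJERERDMzMzMzMzMzMzMzIiIiIiIiIiIiIiIiIiIiIiIkREREQzMzMzMzMzMzMzMiIiIiIiIiIiIiIiIiIiIiIiRERERDMzMzMzMzMzMzMzEiIiIiIiIiIiIiIiIiIiIiJEREREMzMzMzMzMzMzMRESIiIiIiIiIiIiIiIiIiIiIkREREQzMzMzMzMzMzMxERIiIiIiIiIiIiIiIiIiIiIiREREQzMzMzMzMzMzMzEREiIiIiIiIiIiIiIiIiIiIiJEREQzMzMzMzMzMzMzERERIiIiIiERIiIiIiIiIiIiIkRERDMzMzMzMzMzMzMREREREREREREREREiIiIiIiIiRERDMzMzMzMzMzMzIhERERERERERERERERIiIiIiIiJERDMzMzMzMzMzMzMiIRERERERERERERERESIiIiIiIkRDMzMzMzMzMzMzMyIhEREREREREREREREREiIiIiIiRDMzMzMzMzMzMzMyIiERERERERERERERERERIiIiIiIiMzMzMzMzMzMzMyIiIREREREREREREREREREiIiIiIiIzMzMzMzMzMzMzIiIRERERERERERERERERESIiIiIiIzMzMzMzMzMzMzIiIhEREREREREREREREREREiIiIiIjMzMzMzMzMzMzIiIiERERERERERERERERERESIiIiIiMzMzMzMzMzMzMiIiIRERERERERERERERERERIiIiIiIjMzMzMzMzMzMyIiIhEREREREREREREREREREiIiIiIiMzMzMzMzMzMzIiIiEREREREREREREREREREiIiIiIiIjEzMzMzMzMzMiIiIREREREREREREREREREiIiIiIiIiERETMzMzMzIiIiIREREREREREREREREREiIiIiIiIiERERMzMzMiIiIiIhERERERERERERERESIiIiIiIiIiIRERETMzMiIiIiIhERERERERERERERESIiIiIiIiIiIRERERERERIiIiIiERERERERERERERESIiIiIiIiIiIRERERERERERERERERERERERERERERESIiIiIiIiIiIhERERERERERERERERERERERERERERESIiIiIiIiIiIiERERERERERERERERERERERERERERESIiIiIiIiIiIiIRERERERERERERERERERERERERERESIiIiIiIiIiIiIhERERERERERERERERERERERERERERIiIiIiIiIiIiIiERERERERERERERERERERERERERERIiIiIiIiIiIiIiIRERERERERERERERERERERERERERESIiIiIiIiIiIiIhERERERERERERERERERERERERERERIiIiIiIiIiIiIiEREREREREREREREREREREREREREREiIiIiIiIiIiIiIRERERERERERERERERERERERERERESIiIiIiIiIiIiIhERERERERERERERERERERERERERERIiIiIiIiIiIiIiERERERERERERERERERERERERERERESIiIiIiIiIiIiIRERERERERERERERERERERERERERERIiIiIiIiIiIiIhEREREREREREREREREREREREREREREiIiIiIiIiIiIiERERERERERERERERERERERERERERESIiIiIiIiIiIiIRERERERERERERERERERERERERERESIiIiIiIiIiIiIhEREREREREREREREREREREREREREREiIiIiIiIiIiIiERERERERERERERERERERERERERERESIiIiIiIiIiIiIRERERERERERERERERERERERERERERIiIiIiIiIiIiIhEREREREREREREREREREREREREREREiIiIiIiIiIiIiERERERERERERERERERERERERERERESIiIiIiIiIiIiIRERERERERERERERERERERERERERERIiIiIiIiIiIiIhEREREREREREREREREREREREREREREiIiIiIiIiIiIiERERERERERERERERERERERERERERESIiIiIiIiIiIiIREREREREREREREREREREREREREREREiIiIiIiIiIiIhERERERERERERERERERERERERERERESIiIiIiIiIiIiERERERERERERERERERERERERERERERIiIiIiIiIiIiIREREREREREREREREREREREREREREREiIiIiIiIiIiIhERERERERERERERERERERERERERERESIiIiIiIiIiIiERERERERERERERERERERERERERERERIiIiIiIiIiIiIREREREREREREREREREREREREREREREiIiIiIiIiIiIhERERERERERERERERERERERERERERESIiIiIiIiIiIi"/>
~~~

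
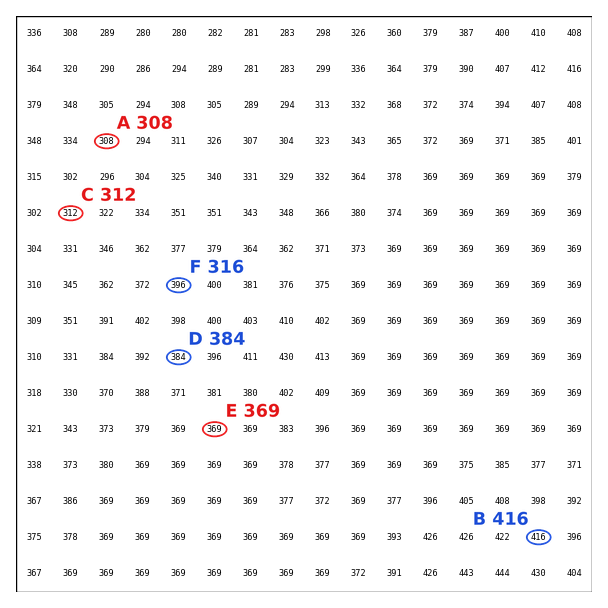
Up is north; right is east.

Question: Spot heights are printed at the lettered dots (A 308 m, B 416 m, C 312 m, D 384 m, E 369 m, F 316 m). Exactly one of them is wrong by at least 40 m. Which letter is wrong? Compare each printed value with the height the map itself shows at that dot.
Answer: F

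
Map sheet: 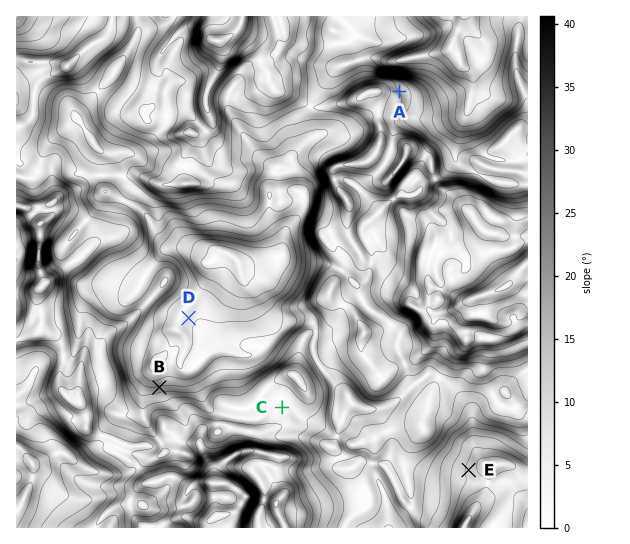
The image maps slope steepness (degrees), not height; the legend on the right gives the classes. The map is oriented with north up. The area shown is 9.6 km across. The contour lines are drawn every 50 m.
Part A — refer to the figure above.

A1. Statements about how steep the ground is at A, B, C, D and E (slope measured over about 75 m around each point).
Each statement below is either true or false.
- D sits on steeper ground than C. true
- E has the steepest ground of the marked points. false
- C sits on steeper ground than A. false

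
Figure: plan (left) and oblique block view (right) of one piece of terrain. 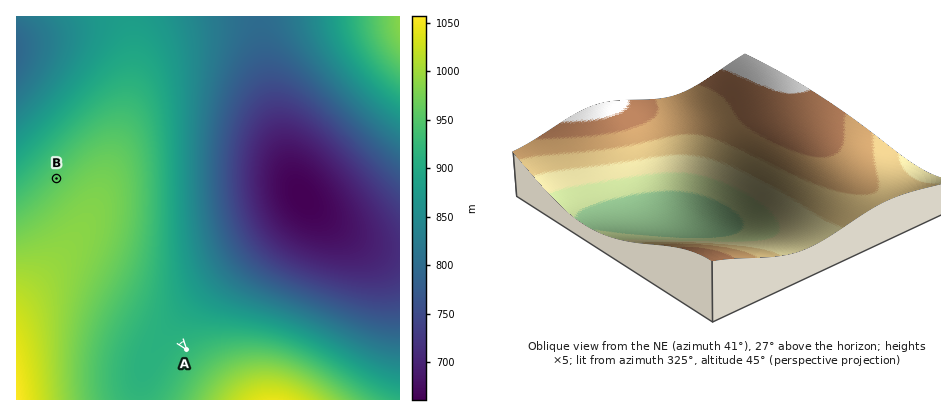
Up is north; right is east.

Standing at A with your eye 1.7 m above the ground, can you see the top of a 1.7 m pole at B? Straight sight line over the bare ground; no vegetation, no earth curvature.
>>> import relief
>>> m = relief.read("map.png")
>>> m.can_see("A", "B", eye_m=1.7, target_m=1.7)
False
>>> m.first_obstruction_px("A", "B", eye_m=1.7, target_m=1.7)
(138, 286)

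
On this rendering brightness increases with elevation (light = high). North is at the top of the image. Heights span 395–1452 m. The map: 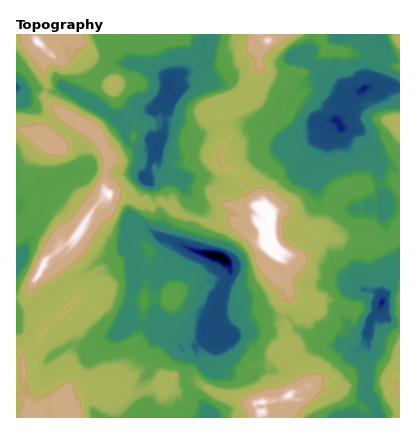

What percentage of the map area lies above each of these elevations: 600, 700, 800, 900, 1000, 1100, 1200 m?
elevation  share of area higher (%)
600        93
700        91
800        70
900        63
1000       39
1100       23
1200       13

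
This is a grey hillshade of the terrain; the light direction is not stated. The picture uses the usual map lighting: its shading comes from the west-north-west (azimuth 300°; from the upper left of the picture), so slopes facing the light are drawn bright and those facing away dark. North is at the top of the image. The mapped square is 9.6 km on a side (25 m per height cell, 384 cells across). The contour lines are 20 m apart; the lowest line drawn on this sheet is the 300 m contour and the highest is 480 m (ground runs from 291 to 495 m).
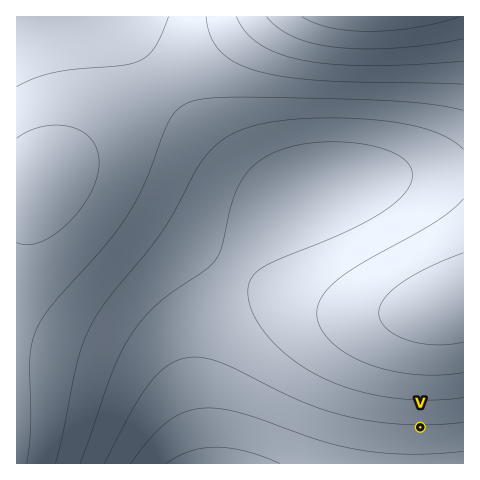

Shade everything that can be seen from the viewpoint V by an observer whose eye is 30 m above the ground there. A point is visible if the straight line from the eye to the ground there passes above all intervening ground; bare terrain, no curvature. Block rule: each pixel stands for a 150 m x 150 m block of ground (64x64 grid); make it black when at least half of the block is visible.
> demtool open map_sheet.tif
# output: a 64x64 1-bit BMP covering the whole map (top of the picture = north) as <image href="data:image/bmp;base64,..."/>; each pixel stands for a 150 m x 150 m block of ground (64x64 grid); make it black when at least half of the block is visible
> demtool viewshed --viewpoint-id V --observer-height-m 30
<image width="64" height="64" href="data:image/bmp;base64,Qk0+AgAAAAAAAD4AAAAoAAAAQAAAAEAAAAABAAEAAAAAAAACAAATCwAAEwsAAAIAAAAAAAAA////AAAAAAD///////////////////////////////////////////////////////////////////////////////////////////////////////////////////////////////////////////////////////////A/////////gAf///////8AAP///////AAAD//////4AAAAf/////AAAAAA////4AAAAAD////AAAAAAP///4AAAAAA////gAAAAAD///8AAAAAAH///gAAAAAAf//+AAAAAAB///4AAAAAAH///AAAAAAAf//8AAAAAAA///wAAAAAAD//+AAAAAAAP//4AAAAAAA///gAAAAAAB//8AAAAAAAH//wAAAAAAAP//AAAAAAAA//8AAAAAAAB//gAAAAAAAH/+AAAAAAAAP/4AAAAAAAAf/AAAAAAAAA/8AAAAAAAAB/gAAAAAAAAB+AAAAAAAAADwAAAAAAAAAGAAAAAAAAAAAAAAAAAAAAAAAAAAAAAAAAAAAAAAAAAAAAAAAAAAAAAAAAAAAAAAAAAAAAAAAAAAAAAAAAAAAAAAAAAAAAAAAAAAAAAAAAAAAAAAAAAAAAAAAAAAAAAAAAAAAAAAAAAAAAAAAAAAAAAAAAAAAAAAAAAAAAAAAAAAAAAAAAAAAAAAAAAAAAAA=="/>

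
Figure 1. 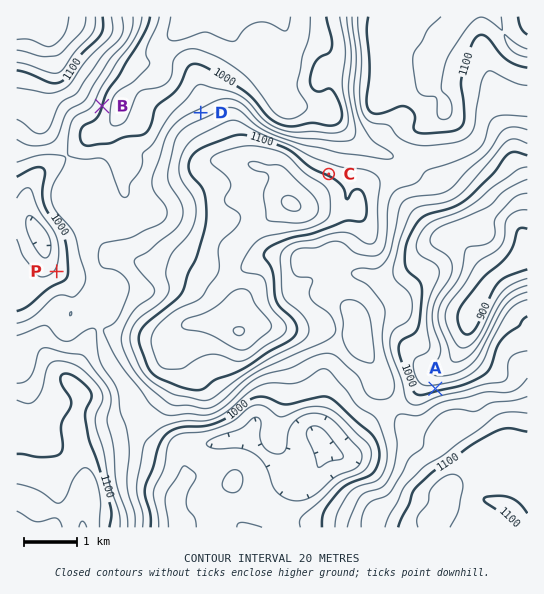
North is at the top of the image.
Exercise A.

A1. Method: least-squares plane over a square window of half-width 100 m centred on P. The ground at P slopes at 5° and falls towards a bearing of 302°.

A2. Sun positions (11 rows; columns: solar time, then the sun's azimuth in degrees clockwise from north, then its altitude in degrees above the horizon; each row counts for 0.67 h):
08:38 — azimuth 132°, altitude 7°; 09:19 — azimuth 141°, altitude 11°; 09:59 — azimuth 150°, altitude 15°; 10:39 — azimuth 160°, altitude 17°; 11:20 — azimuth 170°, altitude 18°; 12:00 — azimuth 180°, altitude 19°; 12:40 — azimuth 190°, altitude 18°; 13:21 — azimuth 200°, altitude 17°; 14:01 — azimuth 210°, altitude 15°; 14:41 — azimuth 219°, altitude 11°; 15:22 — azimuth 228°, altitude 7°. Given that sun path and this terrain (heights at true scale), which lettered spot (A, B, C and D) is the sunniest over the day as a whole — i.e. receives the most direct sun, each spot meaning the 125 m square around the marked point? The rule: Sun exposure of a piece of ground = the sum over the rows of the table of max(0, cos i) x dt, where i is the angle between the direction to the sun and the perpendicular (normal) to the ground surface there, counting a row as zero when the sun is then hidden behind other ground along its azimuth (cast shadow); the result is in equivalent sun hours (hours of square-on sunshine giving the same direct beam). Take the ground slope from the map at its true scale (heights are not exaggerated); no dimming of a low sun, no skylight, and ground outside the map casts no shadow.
B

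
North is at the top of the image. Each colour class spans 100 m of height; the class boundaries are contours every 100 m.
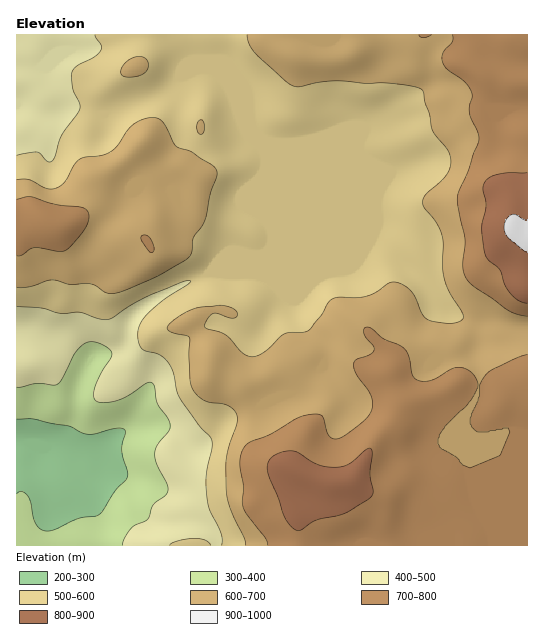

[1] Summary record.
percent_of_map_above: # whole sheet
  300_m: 96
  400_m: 91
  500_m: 82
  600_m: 50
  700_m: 24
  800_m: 4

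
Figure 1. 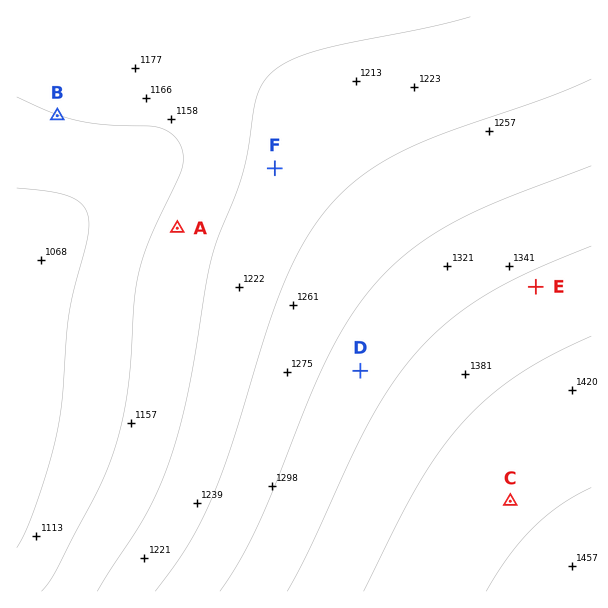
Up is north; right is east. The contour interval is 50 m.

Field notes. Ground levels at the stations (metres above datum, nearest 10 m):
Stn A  1170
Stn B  1150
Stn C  1440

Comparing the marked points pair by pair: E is higher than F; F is lower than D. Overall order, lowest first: F D E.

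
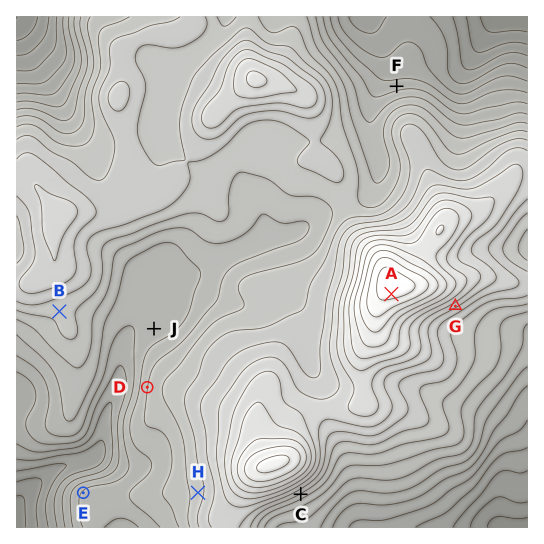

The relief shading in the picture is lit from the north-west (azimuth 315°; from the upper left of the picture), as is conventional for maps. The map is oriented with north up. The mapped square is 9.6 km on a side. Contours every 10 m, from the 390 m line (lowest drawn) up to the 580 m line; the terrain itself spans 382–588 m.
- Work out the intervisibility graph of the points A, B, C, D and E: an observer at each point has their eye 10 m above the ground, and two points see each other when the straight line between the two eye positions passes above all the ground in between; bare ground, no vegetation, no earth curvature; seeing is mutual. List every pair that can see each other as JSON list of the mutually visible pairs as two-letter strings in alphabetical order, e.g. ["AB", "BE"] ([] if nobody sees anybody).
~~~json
["AB", "AD", "AE", "BD", "BE", "DE"]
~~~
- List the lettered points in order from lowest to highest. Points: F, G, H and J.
F J H G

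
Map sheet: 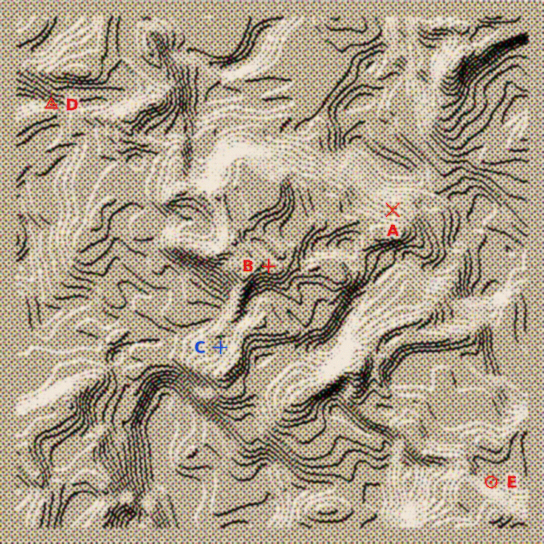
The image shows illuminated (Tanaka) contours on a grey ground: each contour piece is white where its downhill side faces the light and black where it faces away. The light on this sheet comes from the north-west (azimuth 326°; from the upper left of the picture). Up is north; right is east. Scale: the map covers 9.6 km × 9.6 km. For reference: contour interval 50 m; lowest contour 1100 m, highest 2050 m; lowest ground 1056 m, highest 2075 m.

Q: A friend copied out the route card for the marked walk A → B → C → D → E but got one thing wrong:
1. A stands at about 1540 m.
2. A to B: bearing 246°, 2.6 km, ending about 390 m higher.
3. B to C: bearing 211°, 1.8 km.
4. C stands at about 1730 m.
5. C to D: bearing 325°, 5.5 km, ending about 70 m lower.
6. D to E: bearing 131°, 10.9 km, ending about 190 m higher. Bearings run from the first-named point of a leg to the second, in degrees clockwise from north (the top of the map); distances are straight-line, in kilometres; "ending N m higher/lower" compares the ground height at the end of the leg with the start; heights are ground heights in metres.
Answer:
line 4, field height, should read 1580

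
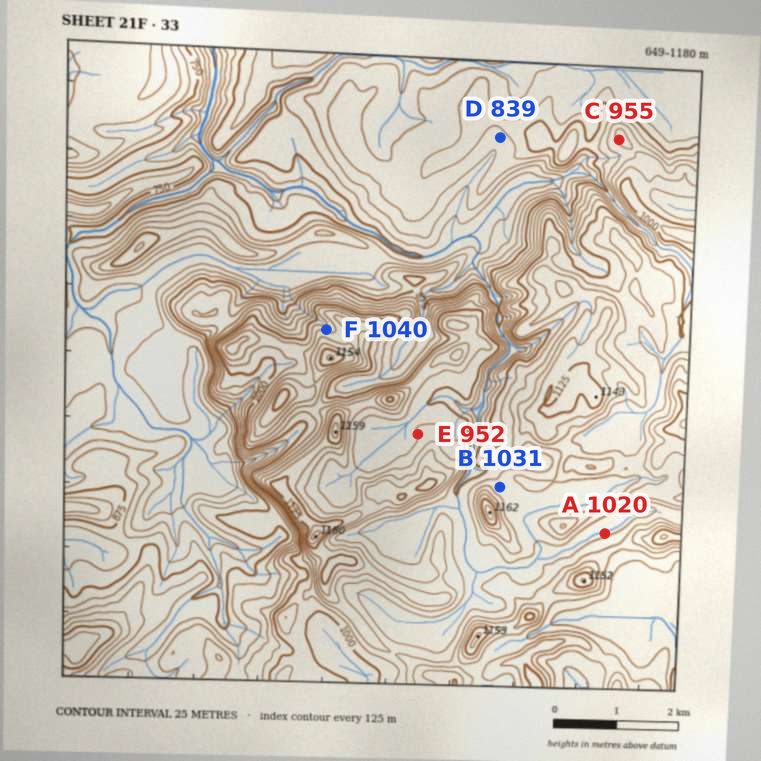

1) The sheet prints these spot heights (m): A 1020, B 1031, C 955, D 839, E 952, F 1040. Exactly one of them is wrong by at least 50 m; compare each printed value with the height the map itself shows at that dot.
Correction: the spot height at E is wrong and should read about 1027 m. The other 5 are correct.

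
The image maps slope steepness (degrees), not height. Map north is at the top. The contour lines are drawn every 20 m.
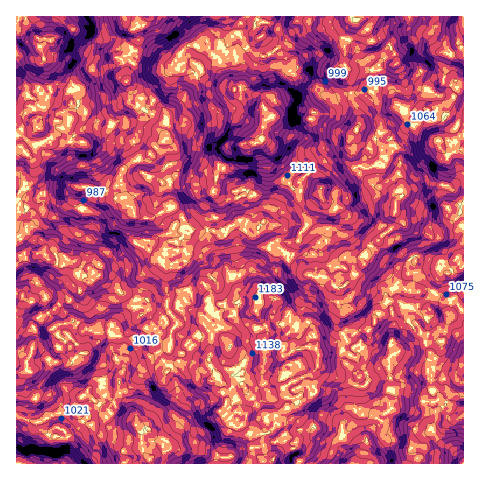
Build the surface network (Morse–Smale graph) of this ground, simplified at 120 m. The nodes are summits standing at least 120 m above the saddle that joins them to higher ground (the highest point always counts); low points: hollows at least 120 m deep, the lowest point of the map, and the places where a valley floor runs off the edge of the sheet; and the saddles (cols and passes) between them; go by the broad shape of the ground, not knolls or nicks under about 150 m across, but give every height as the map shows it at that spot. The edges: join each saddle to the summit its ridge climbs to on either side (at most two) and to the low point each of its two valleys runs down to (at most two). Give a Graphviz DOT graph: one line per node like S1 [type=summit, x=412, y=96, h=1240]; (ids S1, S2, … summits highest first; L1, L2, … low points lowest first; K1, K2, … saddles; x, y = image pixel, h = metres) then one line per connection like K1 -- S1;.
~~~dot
graph terrain {
  S1 [type=summit, x=252, y=143, h=1309];
  S2 [type=summit, x=38, y=38, h=1308];
  S3 [type=summit, x=25, y=463, h=1240];
  S4 [type=summit, x=462, y=17, h=1236];
  S5 [type=summit, x=463, y=463, h=1236];
  L1 [type=low, x=357, y=20, h=858];
  L2 [type=low, x=351, y=463, h=861];
  L3 [type=low, x=136, y=425, h=870];
  L4 [type=low, x=150, y=17, h=883];
  K1 [type=saddle, x=264, y=445, h=1109];
  K2 [type=saddle, x=426, y=344, h=1074];
  K3 [type=saddle, x=346, y=339, h=1068];
  K4 [type=saddle, x=159, y=353, h=1063];
  K5 [type=saddle, x=169, y=313, h=1055];
  K6 [type=saddle, x=17, y=417, h=1032];
  K7 [type=saddle, x=278, y=241, h=1032];
  K1 -- S4;
  K1 -- L2;
  K1 -- L3;
  K2 -- S4;
  K2 -- S5;
  K2 -- L1;
  K2 -- L2;
  K3 -- S4;
  K3 -- L1;
  K3 -- L2;
  K4 -- S2;
  K4 -- S4;
  K4 -- L1;
  K4 -- L3;
  K5 -- S2;
  K5 -- S4;
  K5 -- L1;
  K5 -- L4;
  K6 -- S2;
  K6 -- S3;
  K6 -- L3;
  K7 -- S1;
  K7 -- S4;
  K7 -- L1;
  K7 -- L4;
}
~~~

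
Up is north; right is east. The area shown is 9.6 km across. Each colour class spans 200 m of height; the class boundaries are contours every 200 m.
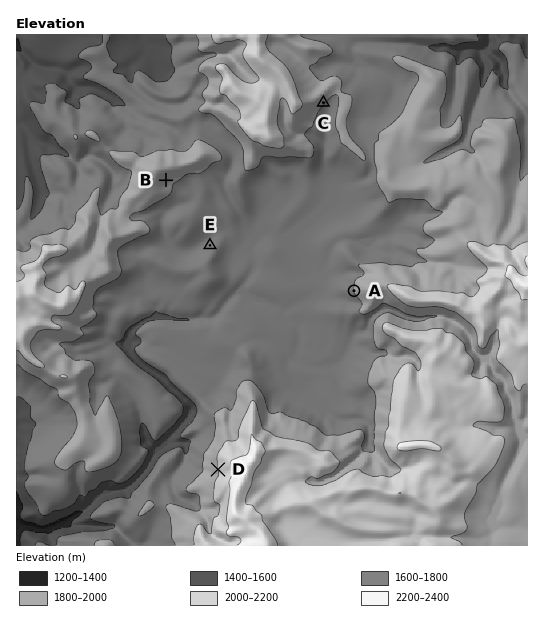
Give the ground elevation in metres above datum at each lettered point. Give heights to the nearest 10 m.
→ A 1810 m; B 1860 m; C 1810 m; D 2000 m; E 1690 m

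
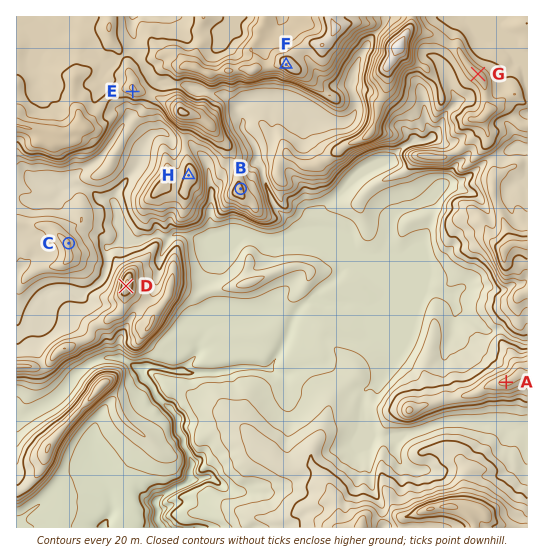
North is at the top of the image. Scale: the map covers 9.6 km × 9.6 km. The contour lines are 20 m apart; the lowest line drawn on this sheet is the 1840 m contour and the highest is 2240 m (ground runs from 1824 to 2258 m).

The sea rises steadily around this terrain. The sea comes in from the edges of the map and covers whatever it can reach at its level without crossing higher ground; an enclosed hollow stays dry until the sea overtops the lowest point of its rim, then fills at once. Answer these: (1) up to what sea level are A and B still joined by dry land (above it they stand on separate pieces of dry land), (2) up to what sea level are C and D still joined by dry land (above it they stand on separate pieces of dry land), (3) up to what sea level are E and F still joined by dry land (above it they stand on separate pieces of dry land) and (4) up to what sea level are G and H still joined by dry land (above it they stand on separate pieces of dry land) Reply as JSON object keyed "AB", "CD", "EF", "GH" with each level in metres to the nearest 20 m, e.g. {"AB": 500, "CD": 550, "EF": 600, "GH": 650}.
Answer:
{"AB": 1980, "CD": 2000, "EF": 2100, "GH": 2060}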